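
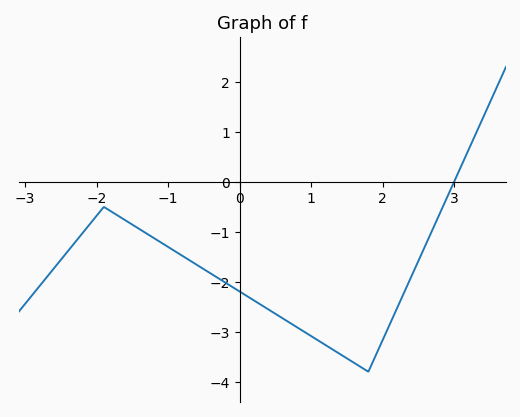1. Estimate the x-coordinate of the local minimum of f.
1.8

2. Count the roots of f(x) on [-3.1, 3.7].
1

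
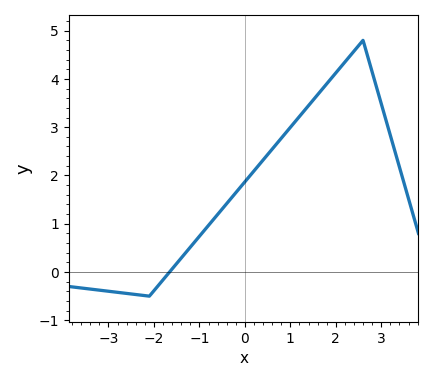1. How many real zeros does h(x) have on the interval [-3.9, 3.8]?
1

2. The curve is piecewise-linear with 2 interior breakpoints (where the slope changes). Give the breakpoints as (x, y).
(-2.1, -0.5); (2.6, 4.8)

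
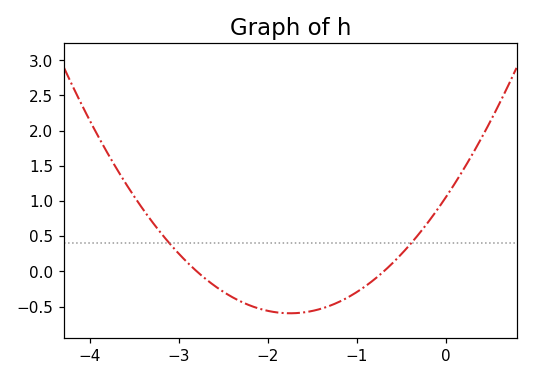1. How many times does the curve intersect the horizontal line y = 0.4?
2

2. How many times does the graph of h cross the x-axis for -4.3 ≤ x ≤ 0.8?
2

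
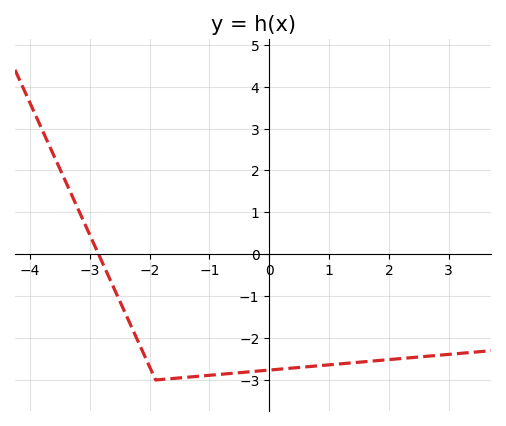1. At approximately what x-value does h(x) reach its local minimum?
-1.9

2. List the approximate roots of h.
-2.85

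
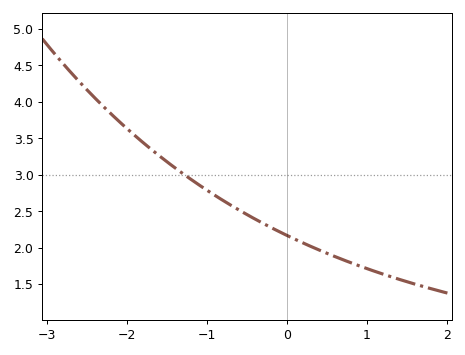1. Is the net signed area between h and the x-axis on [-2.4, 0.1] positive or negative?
positive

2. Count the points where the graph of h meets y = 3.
1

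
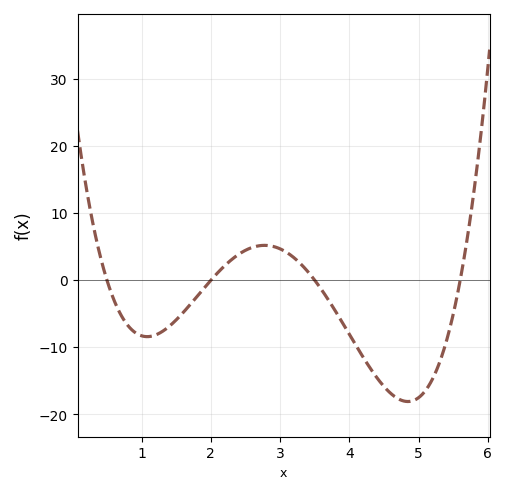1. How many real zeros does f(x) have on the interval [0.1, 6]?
4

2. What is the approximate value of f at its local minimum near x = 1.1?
-8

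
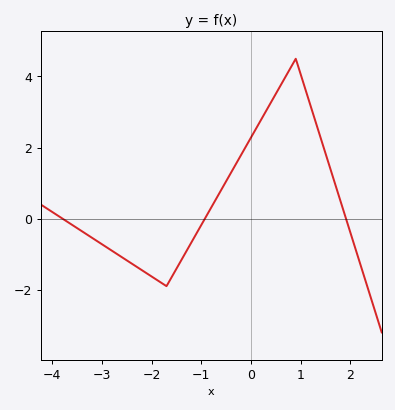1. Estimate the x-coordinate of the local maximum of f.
0.9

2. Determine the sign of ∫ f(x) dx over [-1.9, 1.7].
positive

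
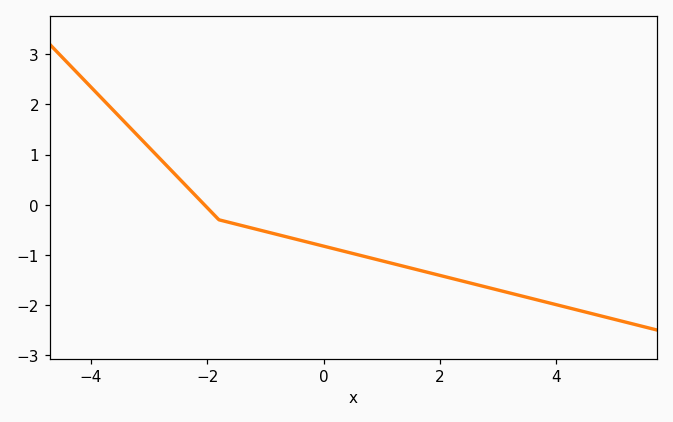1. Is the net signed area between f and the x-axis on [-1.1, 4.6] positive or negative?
negative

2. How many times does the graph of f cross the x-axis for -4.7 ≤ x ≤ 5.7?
1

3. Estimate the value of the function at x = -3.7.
1.99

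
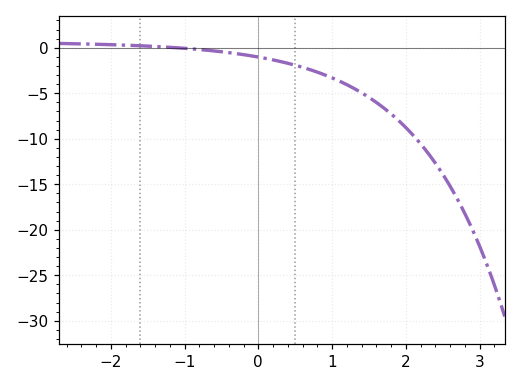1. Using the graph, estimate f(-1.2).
0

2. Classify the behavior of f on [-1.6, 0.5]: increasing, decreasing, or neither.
decreasing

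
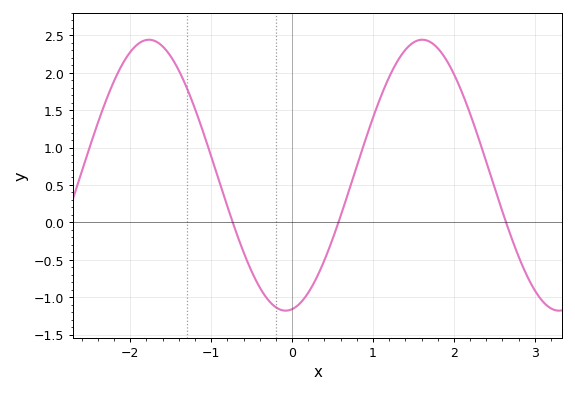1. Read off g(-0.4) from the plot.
-0.87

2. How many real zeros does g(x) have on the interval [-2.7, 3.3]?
3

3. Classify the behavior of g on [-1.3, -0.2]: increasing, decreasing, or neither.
decreasing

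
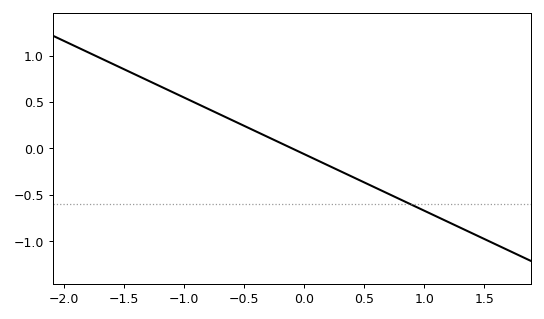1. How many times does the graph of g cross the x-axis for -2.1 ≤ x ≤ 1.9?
1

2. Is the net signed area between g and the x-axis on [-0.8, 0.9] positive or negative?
negative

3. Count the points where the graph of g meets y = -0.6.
1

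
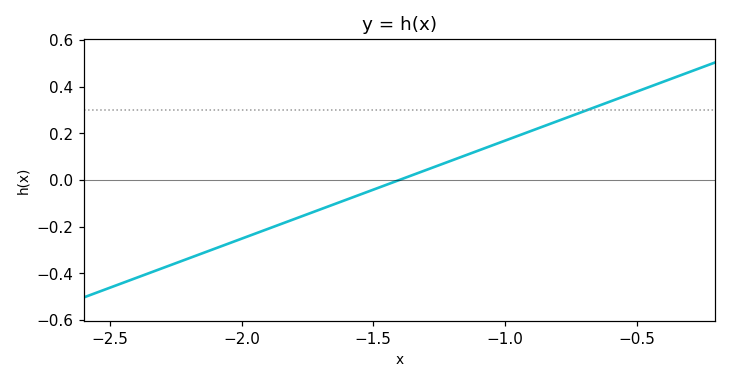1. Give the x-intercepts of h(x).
-1.4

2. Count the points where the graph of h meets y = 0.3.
1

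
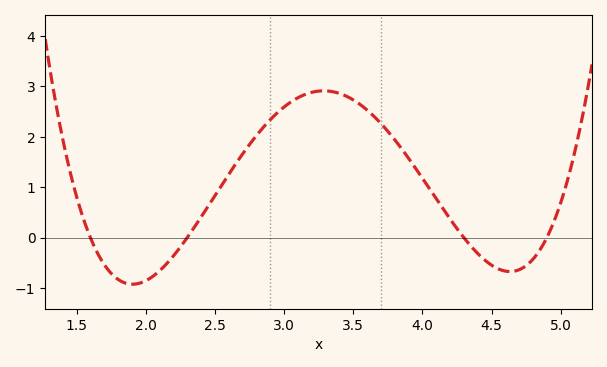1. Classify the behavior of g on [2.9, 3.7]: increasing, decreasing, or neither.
neither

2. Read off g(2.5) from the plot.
0.832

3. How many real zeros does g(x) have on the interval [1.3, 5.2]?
4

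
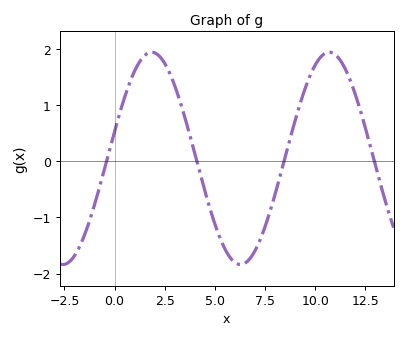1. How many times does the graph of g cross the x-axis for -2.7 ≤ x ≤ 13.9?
4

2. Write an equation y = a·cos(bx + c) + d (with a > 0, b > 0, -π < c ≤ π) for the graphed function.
y = 1.89cos(0.71x - 1.31) + 0.05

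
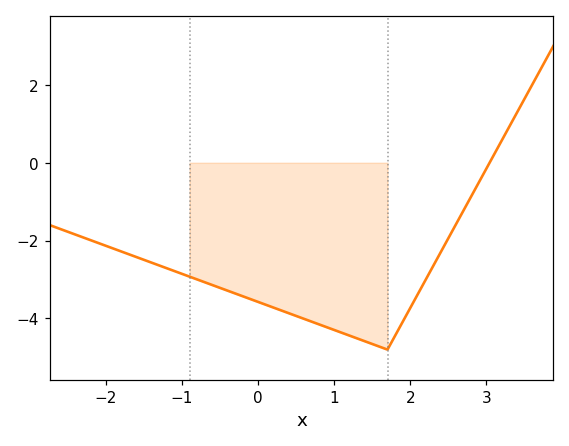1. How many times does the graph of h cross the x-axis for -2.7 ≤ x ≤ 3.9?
1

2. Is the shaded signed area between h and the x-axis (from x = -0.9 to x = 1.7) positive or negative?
negative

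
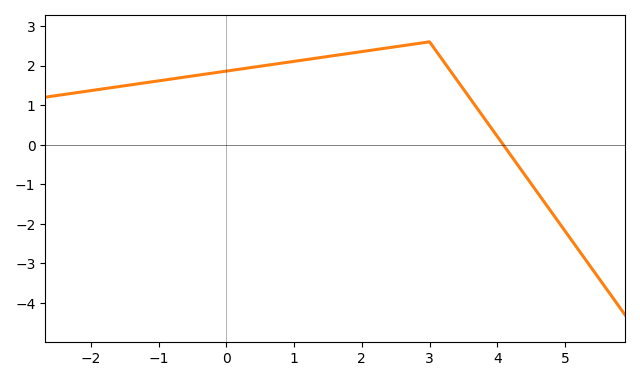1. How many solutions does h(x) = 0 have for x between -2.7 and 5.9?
1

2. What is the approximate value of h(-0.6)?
1.7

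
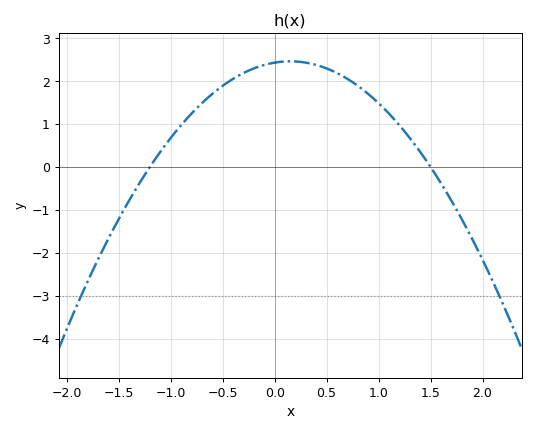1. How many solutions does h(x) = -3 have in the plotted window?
2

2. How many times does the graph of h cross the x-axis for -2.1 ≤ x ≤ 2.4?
2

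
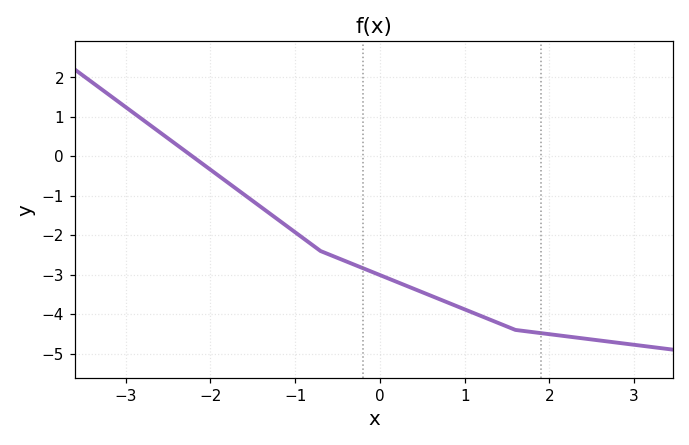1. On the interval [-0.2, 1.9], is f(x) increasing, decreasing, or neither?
decreasing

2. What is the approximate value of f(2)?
-4.51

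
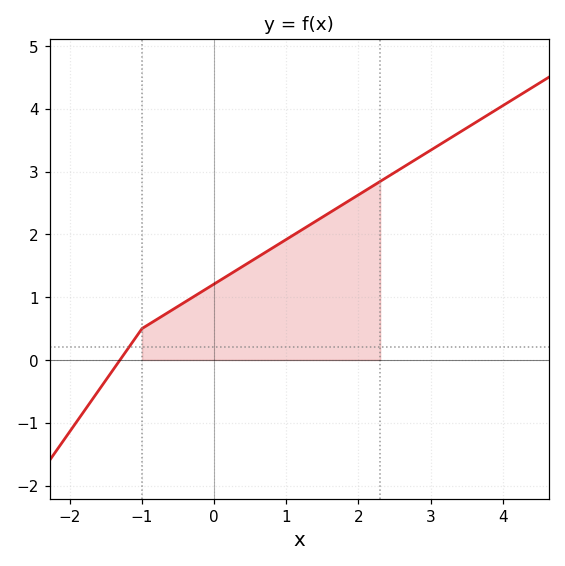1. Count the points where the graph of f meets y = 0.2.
1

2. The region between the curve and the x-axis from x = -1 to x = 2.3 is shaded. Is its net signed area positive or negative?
positive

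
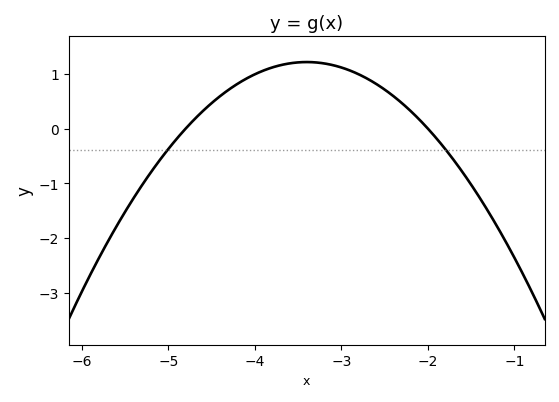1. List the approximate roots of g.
-4.8, -2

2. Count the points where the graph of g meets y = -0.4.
2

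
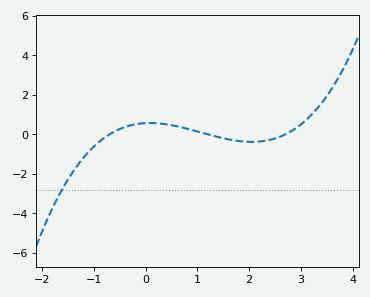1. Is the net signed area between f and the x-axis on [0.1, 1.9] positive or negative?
positive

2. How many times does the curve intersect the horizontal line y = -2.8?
1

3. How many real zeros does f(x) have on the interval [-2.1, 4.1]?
3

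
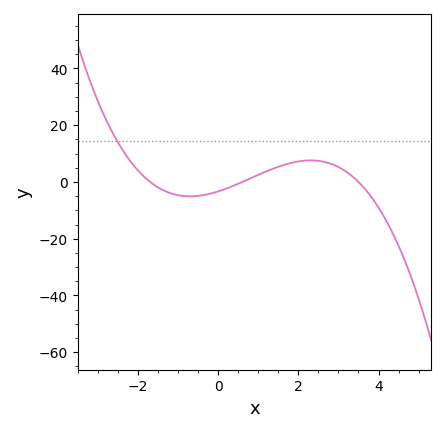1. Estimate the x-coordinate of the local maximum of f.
2.3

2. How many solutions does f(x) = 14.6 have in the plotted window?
1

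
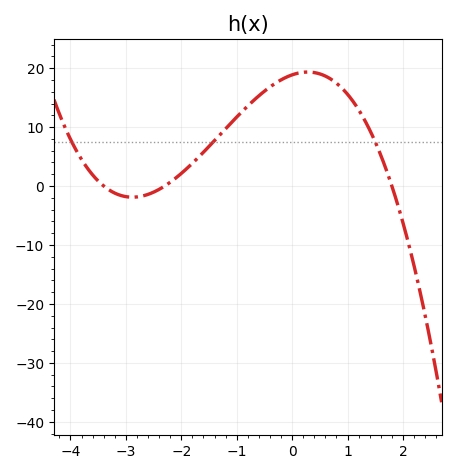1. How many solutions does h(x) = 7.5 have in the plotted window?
3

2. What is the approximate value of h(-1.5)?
7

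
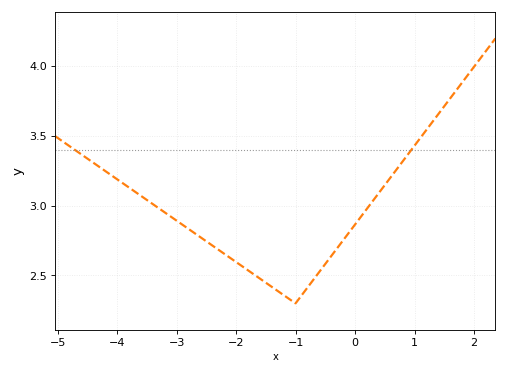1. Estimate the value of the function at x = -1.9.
2.55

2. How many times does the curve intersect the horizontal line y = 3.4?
2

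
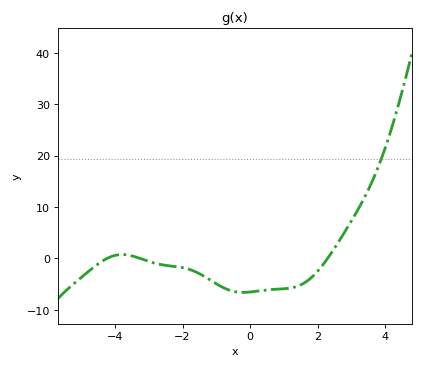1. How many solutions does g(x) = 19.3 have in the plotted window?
1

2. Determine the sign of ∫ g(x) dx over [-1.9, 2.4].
negative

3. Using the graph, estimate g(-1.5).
-3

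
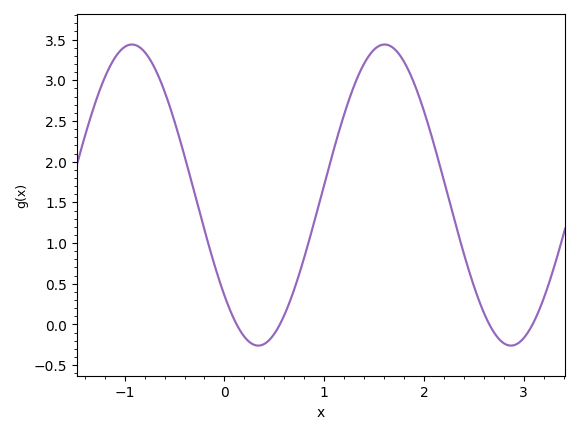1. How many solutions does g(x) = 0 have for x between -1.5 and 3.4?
4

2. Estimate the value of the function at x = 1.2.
2.6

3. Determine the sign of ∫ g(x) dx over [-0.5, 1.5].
positive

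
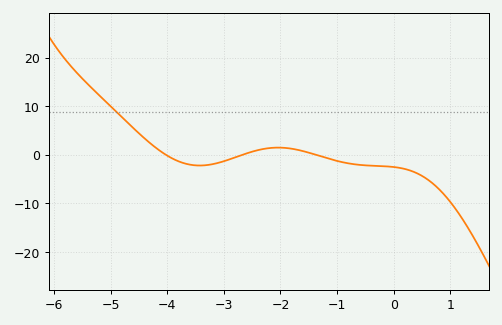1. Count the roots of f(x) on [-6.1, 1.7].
3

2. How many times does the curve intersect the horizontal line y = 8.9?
1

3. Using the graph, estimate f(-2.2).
1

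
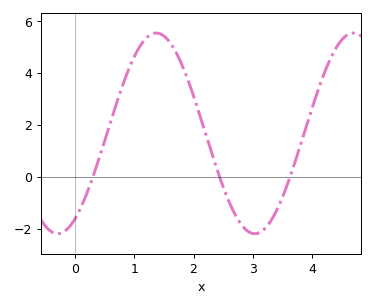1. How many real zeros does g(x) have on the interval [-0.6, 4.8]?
3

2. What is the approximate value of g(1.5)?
5.43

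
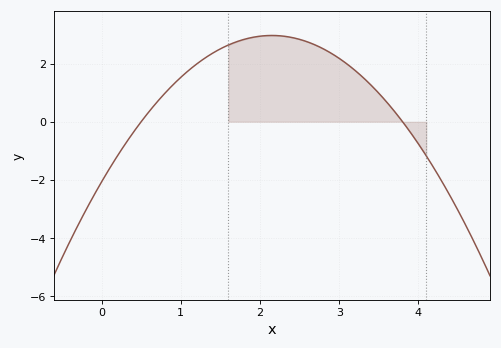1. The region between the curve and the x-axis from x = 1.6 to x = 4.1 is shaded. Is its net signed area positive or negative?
positive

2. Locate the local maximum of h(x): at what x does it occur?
2.1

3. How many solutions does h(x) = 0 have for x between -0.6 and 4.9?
2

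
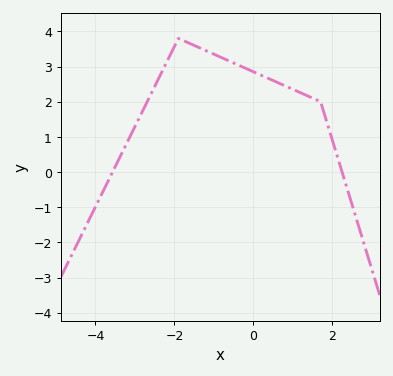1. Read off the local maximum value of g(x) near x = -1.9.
3.8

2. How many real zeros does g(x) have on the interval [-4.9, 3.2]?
2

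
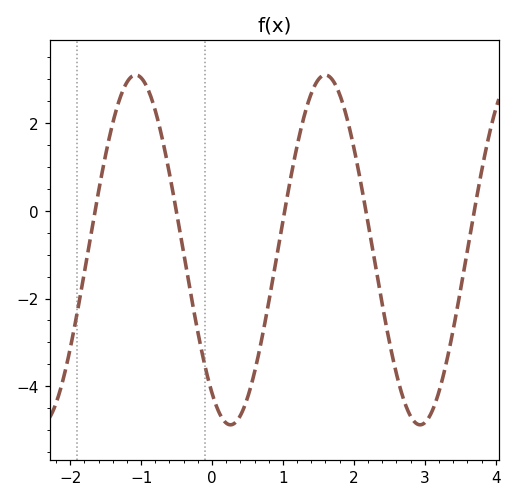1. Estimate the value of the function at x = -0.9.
2.8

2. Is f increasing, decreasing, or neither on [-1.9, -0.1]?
neither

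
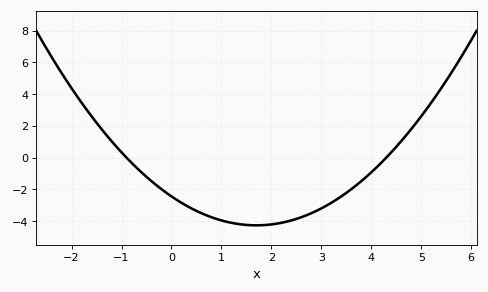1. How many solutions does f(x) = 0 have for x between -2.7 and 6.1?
2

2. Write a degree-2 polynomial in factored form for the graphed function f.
y = 0.63(x + 0.9)(x - 4.3)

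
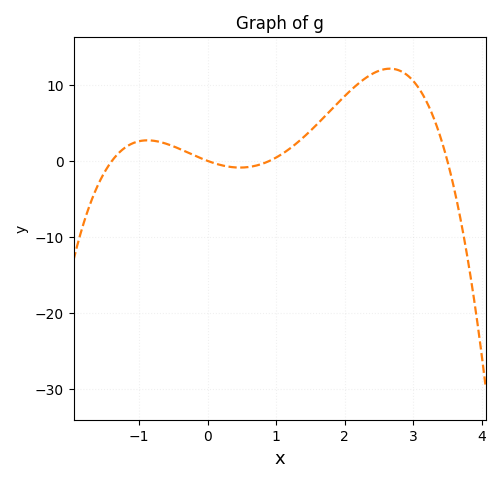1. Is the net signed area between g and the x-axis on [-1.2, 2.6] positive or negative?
positive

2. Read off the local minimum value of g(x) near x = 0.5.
-0.87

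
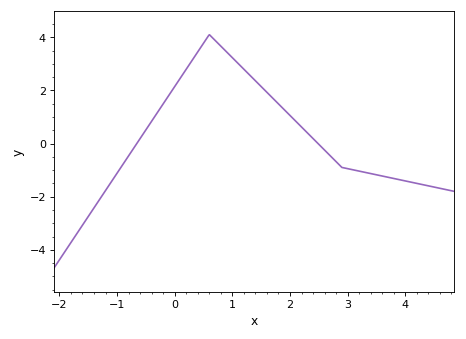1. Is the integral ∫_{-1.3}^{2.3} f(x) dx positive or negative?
positive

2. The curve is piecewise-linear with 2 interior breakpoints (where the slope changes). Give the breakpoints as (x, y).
(0.6, 4.1); (2.9, -0.9)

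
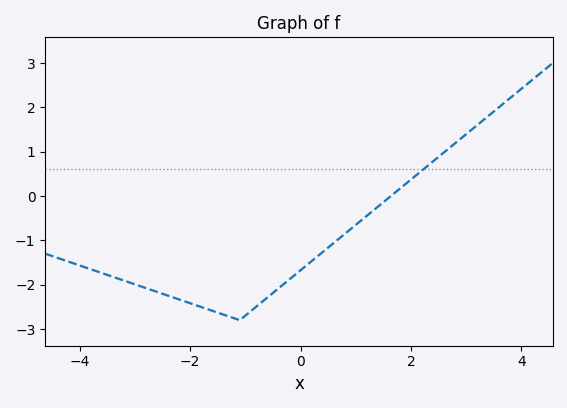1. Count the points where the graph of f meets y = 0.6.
1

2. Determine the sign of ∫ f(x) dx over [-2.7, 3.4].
negative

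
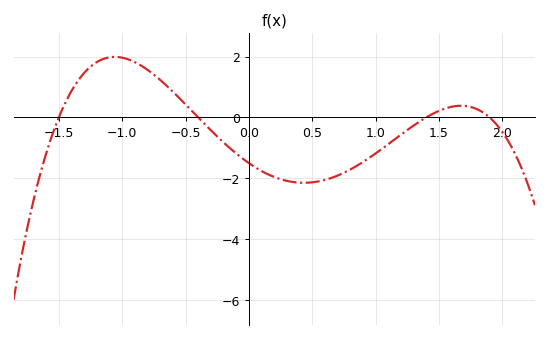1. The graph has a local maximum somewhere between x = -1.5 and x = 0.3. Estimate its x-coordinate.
-1.06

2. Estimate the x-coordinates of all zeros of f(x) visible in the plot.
-1.5, -0.4, 1.4, 1.9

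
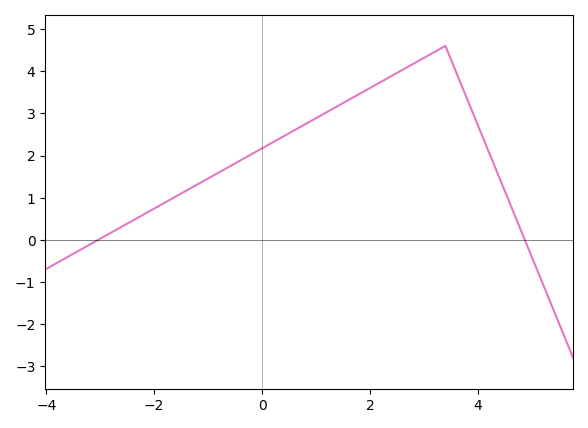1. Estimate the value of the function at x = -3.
0.029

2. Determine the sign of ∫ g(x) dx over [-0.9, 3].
positive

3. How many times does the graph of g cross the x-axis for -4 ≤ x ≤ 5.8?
2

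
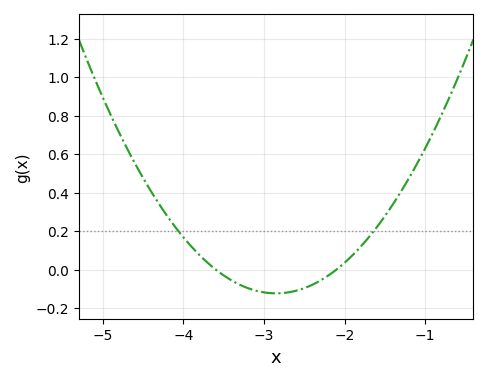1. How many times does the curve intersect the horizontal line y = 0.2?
2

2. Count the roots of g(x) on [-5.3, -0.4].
2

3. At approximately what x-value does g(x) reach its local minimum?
-2.8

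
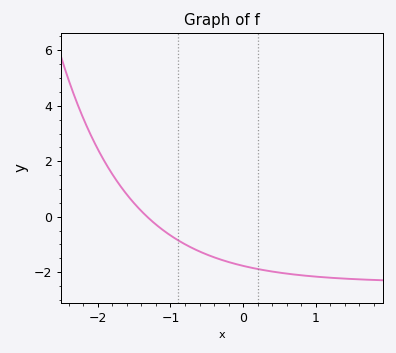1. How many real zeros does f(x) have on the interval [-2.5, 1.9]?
1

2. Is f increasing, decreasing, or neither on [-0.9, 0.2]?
decreasing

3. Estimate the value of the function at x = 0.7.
-2.08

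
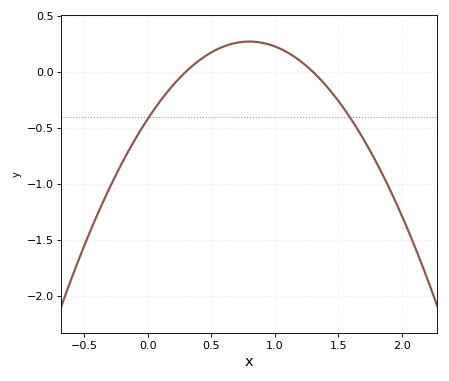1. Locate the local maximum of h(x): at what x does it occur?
0.8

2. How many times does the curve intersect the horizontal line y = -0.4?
2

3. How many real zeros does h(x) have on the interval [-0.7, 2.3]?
2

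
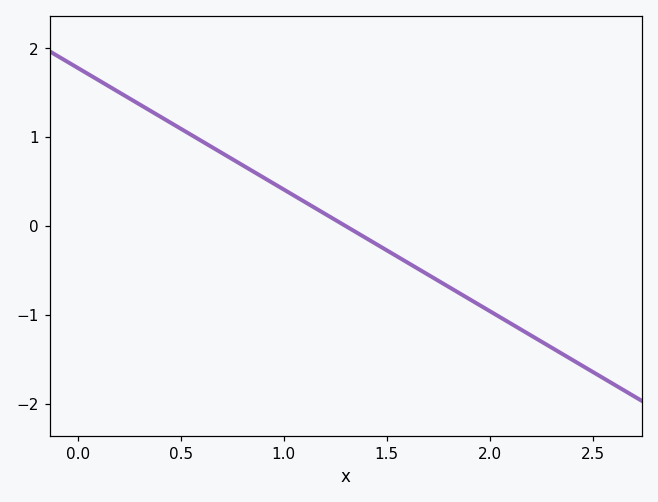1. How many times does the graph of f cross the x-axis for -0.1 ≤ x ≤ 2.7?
1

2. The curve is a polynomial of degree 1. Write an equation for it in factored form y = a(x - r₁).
y = -1.37(x - 1.3)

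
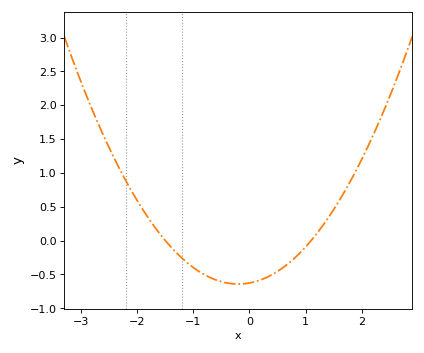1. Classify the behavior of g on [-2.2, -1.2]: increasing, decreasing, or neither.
decreasing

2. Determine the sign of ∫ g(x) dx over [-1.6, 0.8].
negative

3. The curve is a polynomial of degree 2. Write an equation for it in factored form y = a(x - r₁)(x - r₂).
y = 0.38(x + 1.5)(x - 1.1)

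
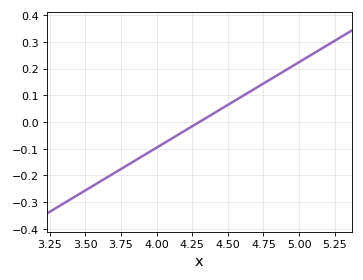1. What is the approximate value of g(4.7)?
0.128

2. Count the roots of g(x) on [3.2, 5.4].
1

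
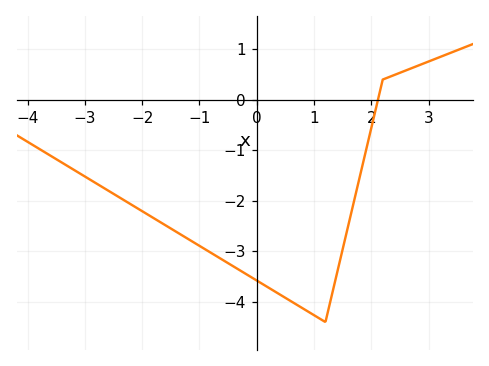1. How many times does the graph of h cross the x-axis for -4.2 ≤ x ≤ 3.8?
1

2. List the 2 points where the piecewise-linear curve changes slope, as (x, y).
(1.2, -4.4); (2.2, 0.4)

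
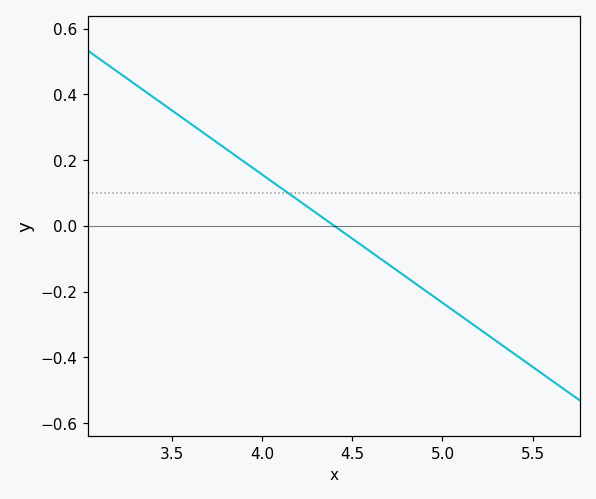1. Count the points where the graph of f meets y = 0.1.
1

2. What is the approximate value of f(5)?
-0.24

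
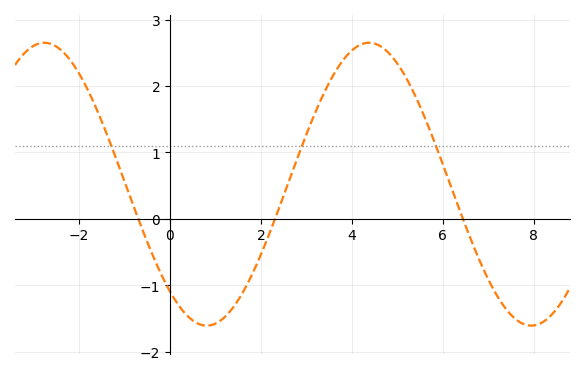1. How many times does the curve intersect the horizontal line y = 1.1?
3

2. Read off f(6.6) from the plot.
-0.3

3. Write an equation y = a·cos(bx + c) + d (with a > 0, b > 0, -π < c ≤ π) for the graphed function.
y = 2.13cos(0.88x + 2.4) + 0.52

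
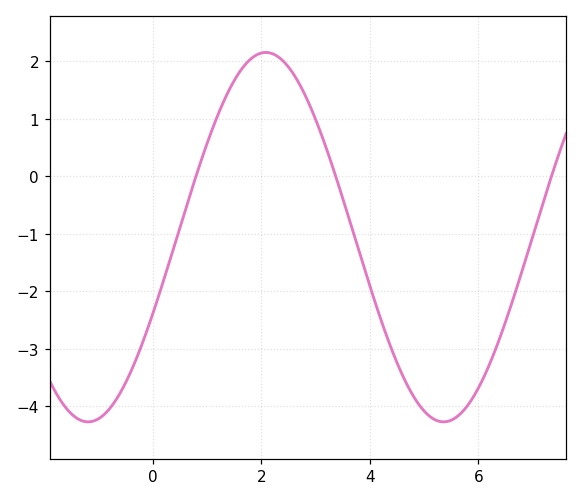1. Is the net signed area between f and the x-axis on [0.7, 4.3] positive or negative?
positive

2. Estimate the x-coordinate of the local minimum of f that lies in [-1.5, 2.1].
-1.19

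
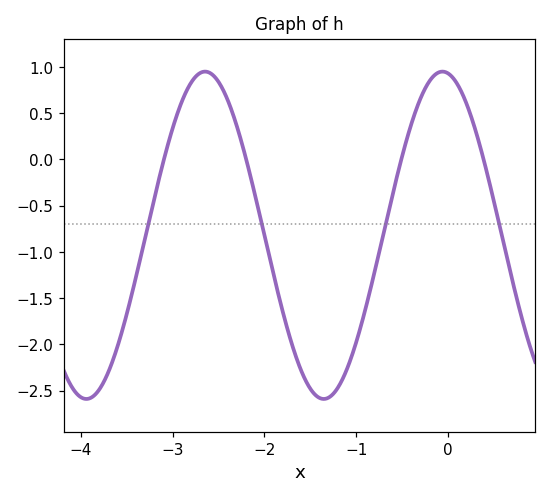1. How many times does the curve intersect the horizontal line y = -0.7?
4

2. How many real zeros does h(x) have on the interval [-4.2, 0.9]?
4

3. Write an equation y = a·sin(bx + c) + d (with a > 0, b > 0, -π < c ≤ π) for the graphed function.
y = 1.77sin(2.4x + 1.7) - 0.82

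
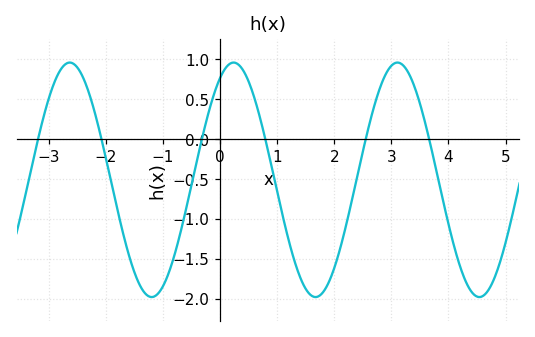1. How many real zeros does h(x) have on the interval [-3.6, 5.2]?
6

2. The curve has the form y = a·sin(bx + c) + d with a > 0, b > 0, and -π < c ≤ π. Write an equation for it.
y = 1.47sin(2.19x + 1.05) - 0.51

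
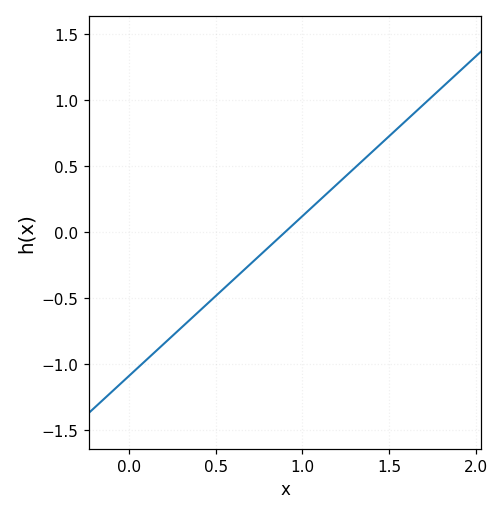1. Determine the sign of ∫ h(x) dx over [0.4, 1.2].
negative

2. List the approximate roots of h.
0.9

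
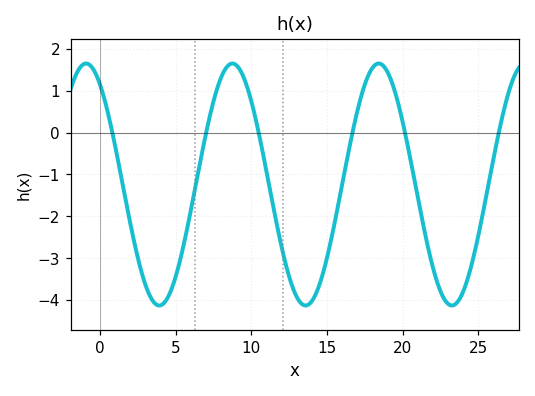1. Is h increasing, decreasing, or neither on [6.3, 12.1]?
neither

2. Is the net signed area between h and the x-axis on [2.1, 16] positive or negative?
negative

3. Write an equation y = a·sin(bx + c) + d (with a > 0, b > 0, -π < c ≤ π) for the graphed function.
y = 2.89sin(0.65x + 2.2) - 1.24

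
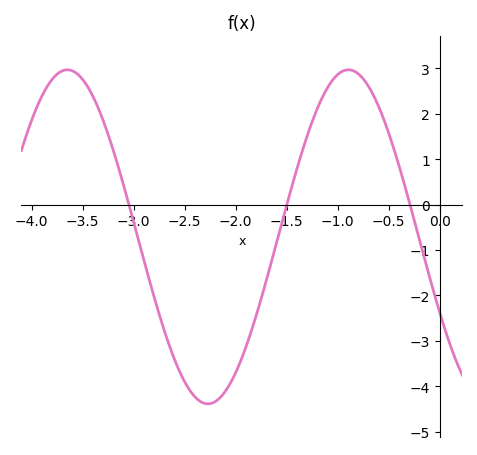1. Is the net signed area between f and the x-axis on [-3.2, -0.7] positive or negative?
negative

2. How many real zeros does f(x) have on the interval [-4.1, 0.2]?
3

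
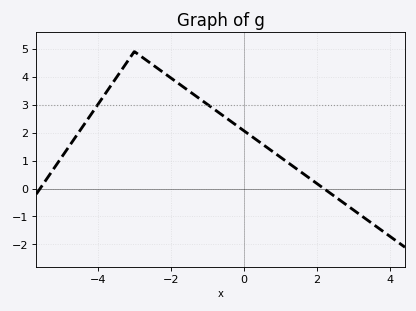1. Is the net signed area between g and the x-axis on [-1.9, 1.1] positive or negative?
positive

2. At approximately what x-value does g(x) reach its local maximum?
-3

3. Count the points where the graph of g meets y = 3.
2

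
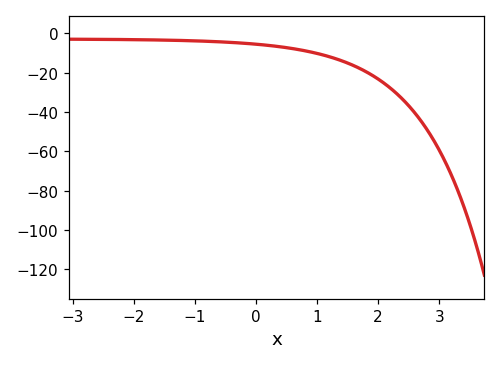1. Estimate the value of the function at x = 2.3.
-30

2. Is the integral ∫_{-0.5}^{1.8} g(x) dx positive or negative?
negative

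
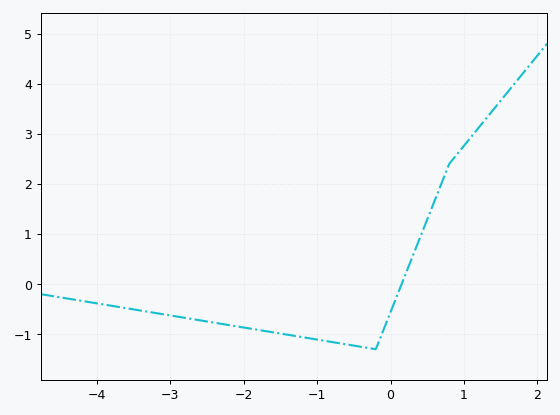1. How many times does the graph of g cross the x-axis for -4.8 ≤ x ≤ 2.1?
1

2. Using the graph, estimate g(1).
2.76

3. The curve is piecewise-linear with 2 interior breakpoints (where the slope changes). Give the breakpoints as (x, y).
(-0.2, -1.3); (0.8, 2.4)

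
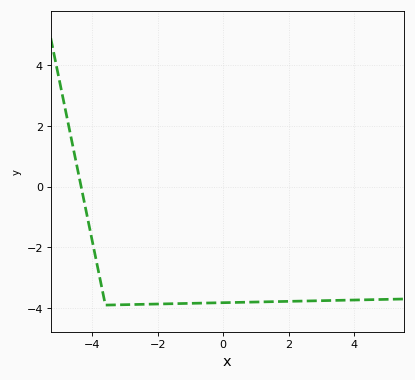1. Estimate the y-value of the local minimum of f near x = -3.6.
-3.9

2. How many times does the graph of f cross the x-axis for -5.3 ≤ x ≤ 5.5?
1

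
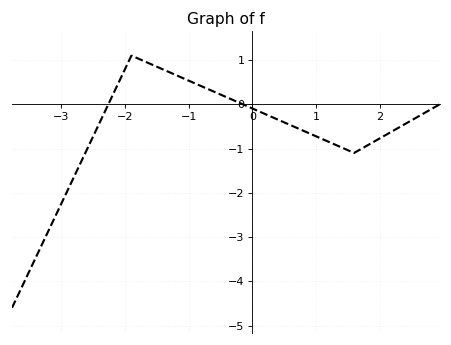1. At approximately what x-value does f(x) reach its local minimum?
1.6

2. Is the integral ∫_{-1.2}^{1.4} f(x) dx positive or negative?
negative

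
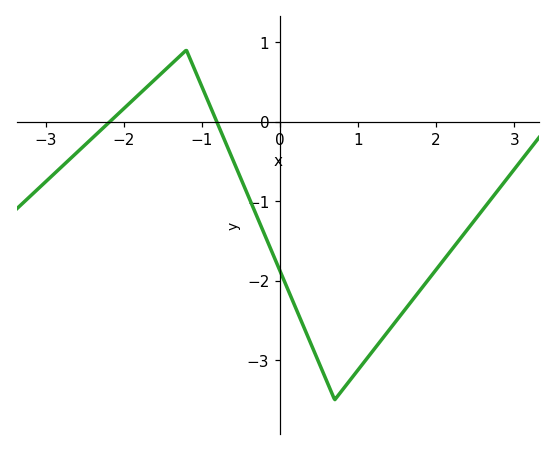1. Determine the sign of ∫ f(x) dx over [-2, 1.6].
negative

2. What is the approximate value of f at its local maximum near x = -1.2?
0.9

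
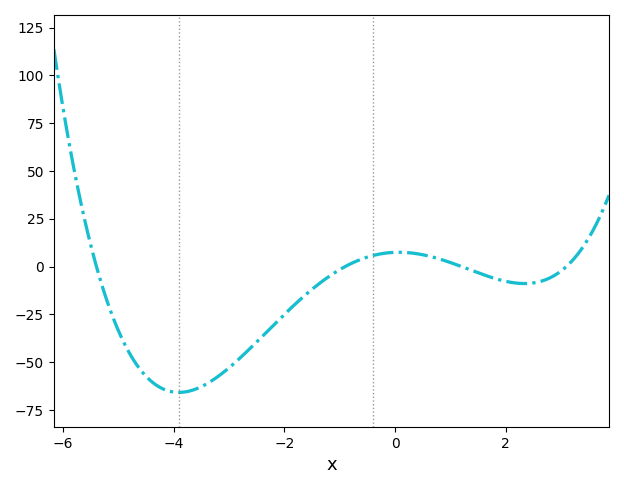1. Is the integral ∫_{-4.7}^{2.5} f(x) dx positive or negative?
negative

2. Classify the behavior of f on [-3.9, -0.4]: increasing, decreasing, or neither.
increasing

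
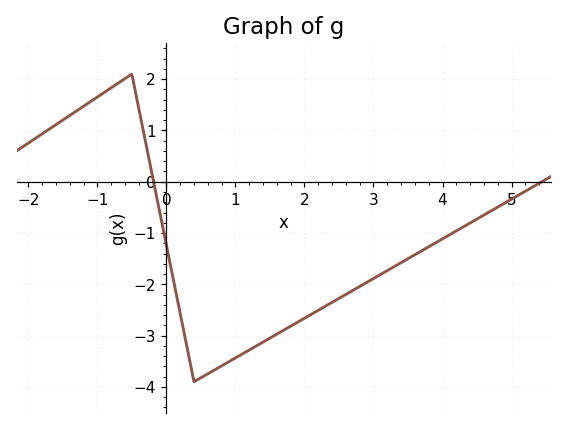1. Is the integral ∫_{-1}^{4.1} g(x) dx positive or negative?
negative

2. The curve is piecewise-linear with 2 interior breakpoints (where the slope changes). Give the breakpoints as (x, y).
(-0.5, 2.1); (0.4, -3.9)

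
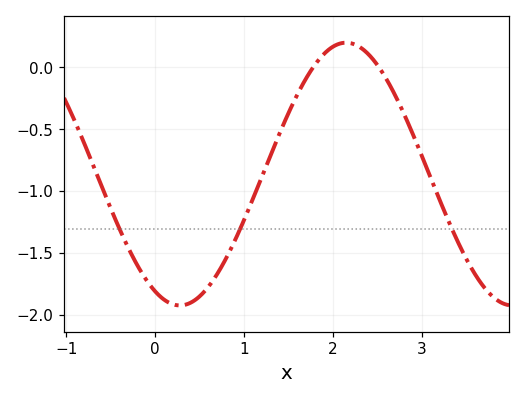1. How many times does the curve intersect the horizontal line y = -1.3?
3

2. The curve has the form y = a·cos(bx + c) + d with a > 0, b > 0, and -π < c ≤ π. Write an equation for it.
y = 1.06cos(1.68x + 2.67) - 0.86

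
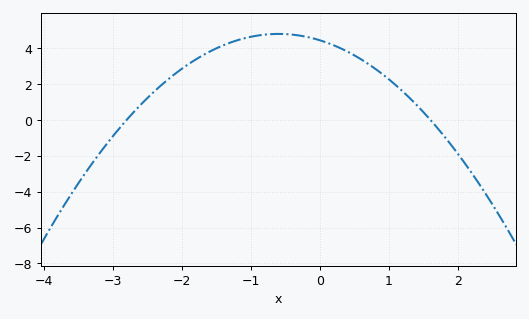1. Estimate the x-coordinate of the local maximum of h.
-0.6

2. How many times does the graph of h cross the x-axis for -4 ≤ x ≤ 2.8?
2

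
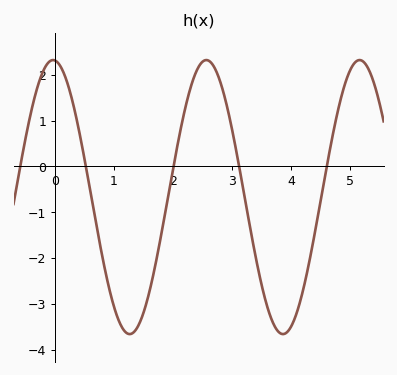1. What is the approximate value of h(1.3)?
-3.65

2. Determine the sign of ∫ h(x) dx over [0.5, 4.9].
negative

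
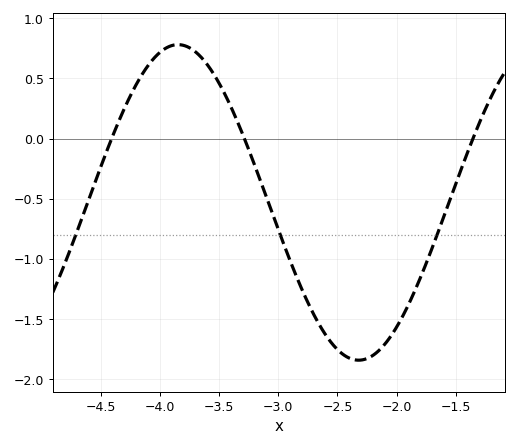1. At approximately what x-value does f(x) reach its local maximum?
-3.8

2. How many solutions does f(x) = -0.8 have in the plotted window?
3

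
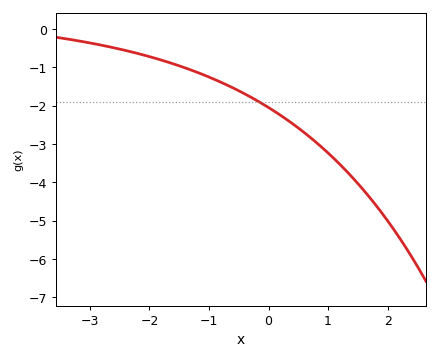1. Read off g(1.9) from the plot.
-4.8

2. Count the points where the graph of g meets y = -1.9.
1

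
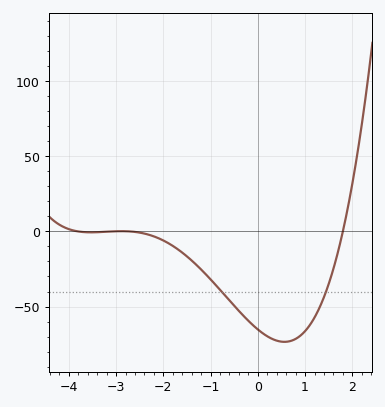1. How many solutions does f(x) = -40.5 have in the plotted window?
2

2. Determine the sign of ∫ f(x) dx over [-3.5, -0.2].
negative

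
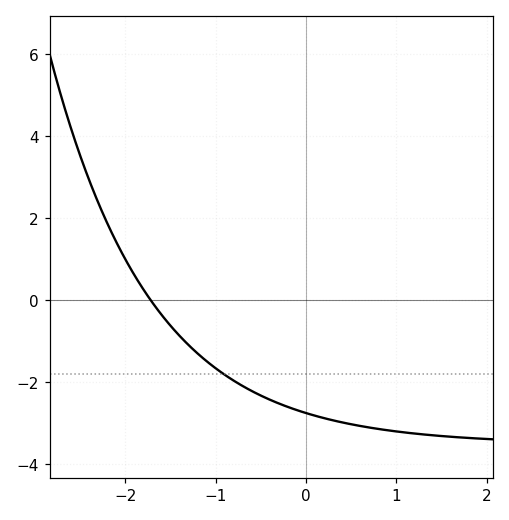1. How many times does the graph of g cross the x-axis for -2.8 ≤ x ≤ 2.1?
1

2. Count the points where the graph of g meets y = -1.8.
1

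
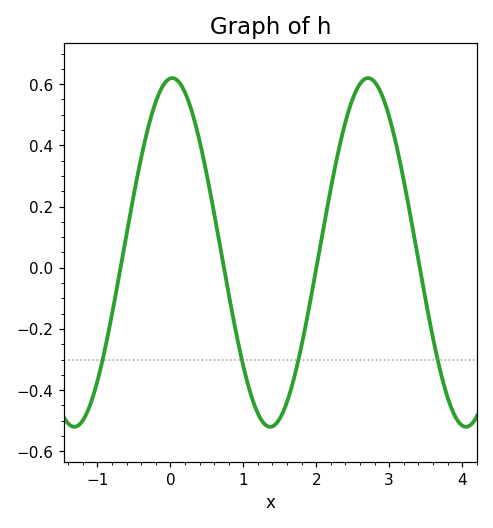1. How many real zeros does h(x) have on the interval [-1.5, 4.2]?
4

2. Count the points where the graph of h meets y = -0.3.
4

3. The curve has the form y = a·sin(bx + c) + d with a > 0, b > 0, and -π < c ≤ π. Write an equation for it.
y = 0.57sin(2.34x + 1.51) + 0.05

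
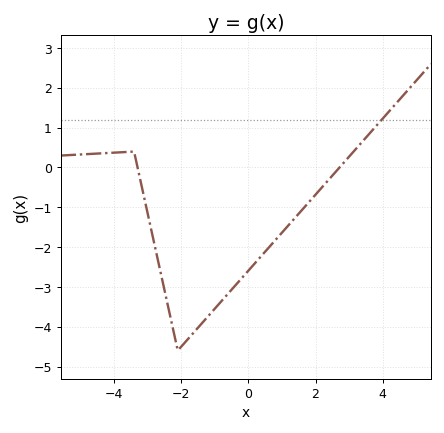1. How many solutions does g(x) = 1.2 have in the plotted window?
1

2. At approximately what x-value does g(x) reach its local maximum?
-3.4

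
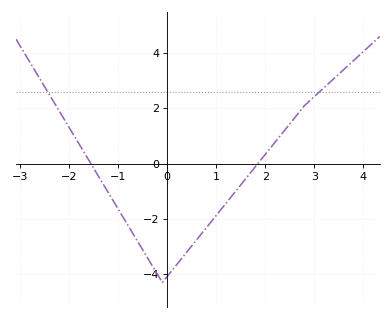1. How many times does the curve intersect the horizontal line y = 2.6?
2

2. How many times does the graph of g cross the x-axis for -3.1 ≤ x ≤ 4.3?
2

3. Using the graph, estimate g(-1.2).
-1.06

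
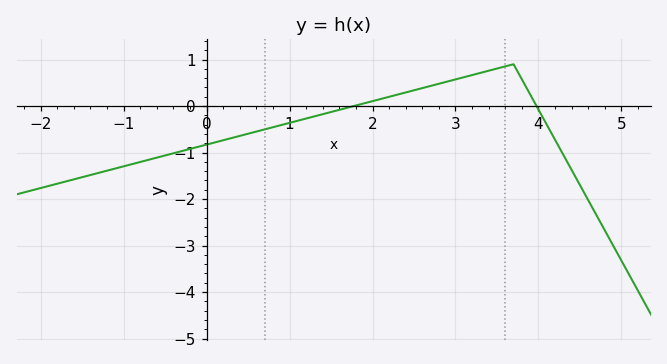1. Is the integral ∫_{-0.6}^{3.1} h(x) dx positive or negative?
negative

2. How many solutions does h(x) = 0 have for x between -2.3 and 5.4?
2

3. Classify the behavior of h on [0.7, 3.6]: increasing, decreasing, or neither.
increasing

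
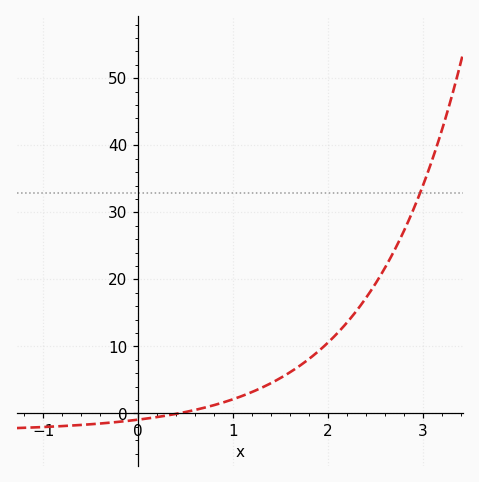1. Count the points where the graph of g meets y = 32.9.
1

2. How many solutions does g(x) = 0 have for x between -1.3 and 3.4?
1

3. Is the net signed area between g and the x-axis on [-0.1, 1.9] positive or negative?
positive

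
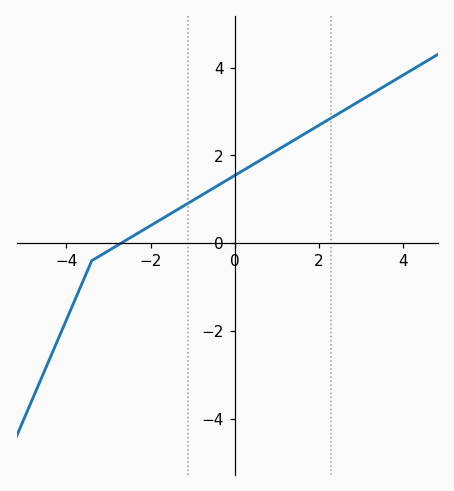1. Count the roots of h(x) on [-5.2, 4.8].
1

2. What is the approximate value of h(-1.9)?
0.457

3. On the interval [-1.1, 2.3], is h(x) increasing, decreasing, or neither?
increasing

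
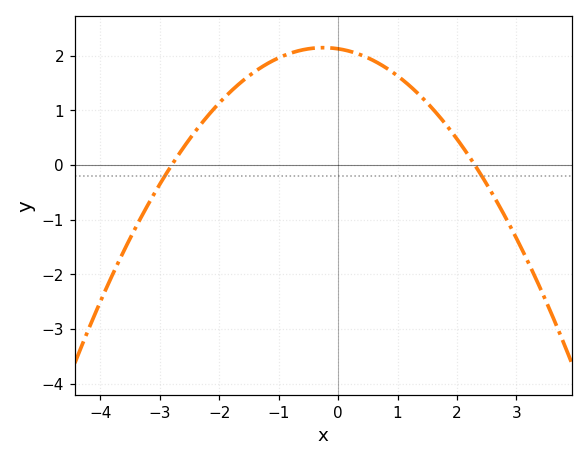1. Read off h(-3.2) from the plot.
-0.7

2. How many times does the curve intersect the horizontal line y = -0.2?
2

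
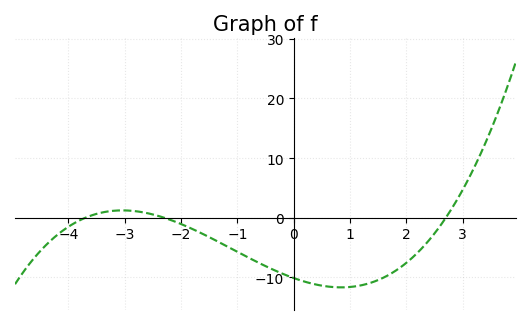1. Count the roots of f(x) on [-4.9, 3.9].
3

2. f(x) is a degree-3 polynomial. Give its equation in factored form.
y = 0.44(x + 3.7)(x + 2.3)(x - 2.7)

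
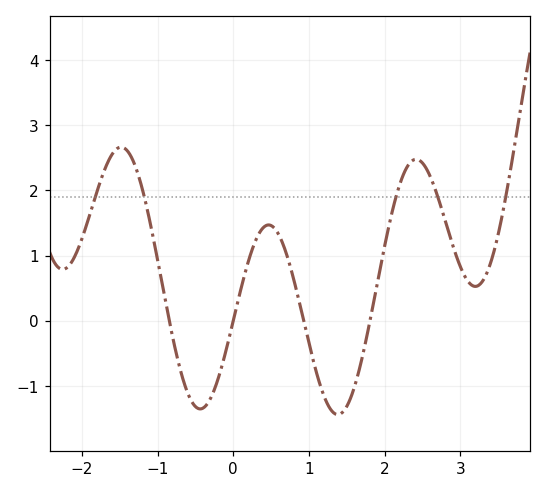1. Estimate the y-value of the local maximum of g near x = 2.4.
2.5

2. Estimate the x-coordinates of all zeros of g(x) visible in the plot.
-0.8, 0, 0.9, 1.8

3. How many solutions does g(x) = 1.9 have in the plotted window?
5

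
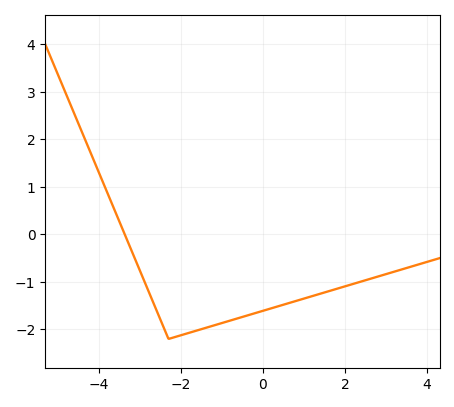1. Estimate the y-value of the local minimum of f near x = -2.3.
-2.2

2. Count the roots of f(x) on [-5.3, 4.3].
1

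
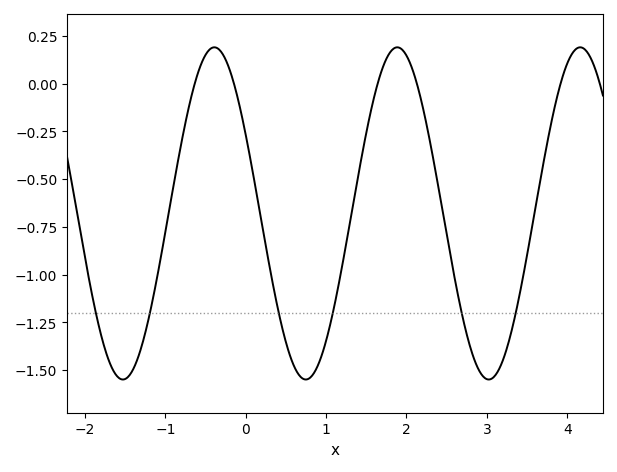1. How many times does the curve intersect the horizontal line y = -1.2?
6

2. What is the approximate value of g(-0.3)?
0.163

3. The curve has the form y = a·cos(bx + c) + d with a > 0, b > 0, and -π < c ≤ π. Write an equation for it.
y = 0.87cos(2.76x + 1.08) - 0.68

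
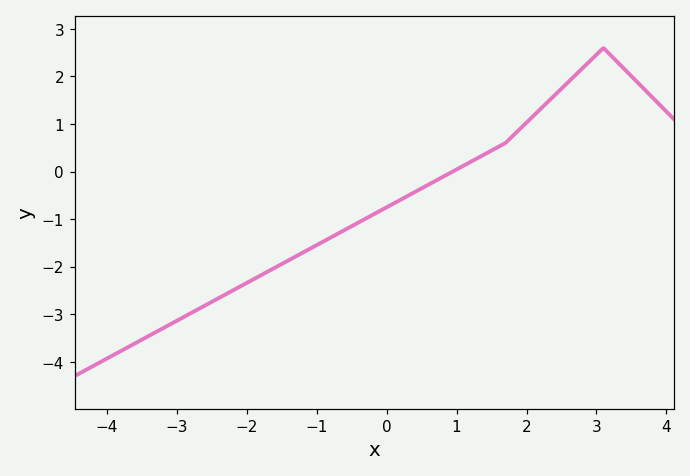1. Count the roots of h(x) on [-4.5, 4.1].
1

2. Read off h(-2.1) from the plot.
-2.4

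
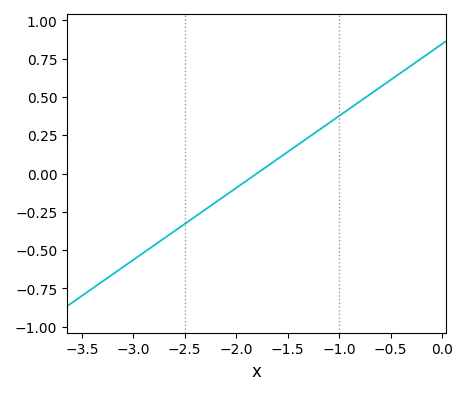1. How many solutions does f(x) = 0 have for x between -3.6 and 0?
1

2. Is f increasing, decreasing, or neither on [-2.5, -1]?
increasing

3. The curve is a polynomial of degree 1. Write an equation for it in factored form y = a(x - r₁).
y = 0.47(x + 1.8)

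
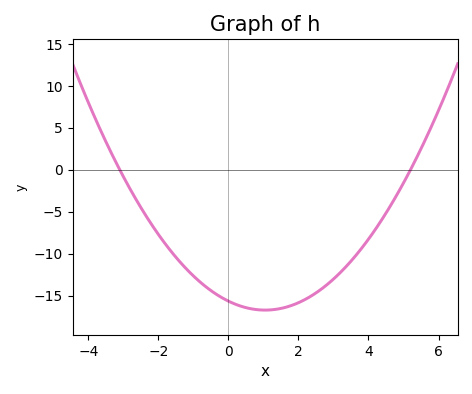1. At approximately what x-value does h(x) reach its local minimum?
1.05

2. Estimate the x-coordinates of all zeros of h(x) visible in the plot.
-3.1, 5.2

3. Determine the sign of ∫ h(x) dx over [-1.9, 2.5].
negative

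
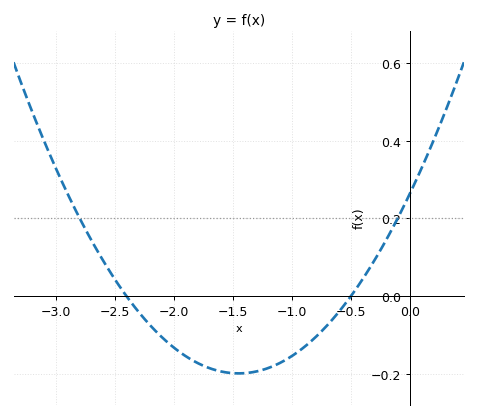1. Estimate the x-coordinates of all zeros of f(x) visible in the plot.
-2.4, -0.5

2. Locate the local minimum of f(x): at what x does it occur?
-1.45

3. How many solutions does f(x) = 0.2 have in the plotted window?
2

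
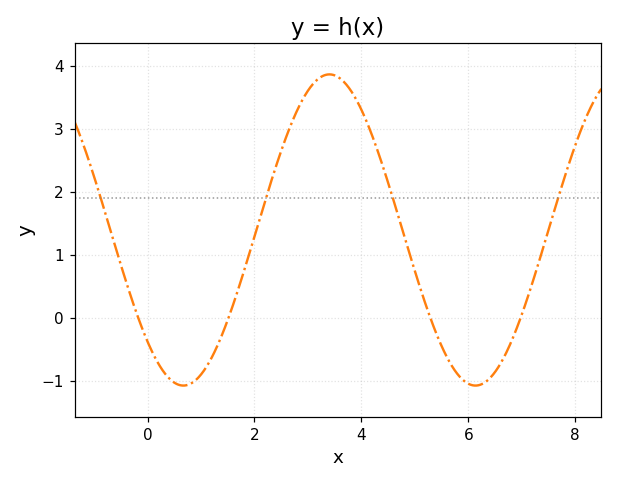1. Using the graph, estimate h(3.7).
3.7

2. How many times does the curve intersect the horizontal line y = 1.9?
4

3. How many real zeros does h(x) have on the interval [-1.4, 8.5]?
4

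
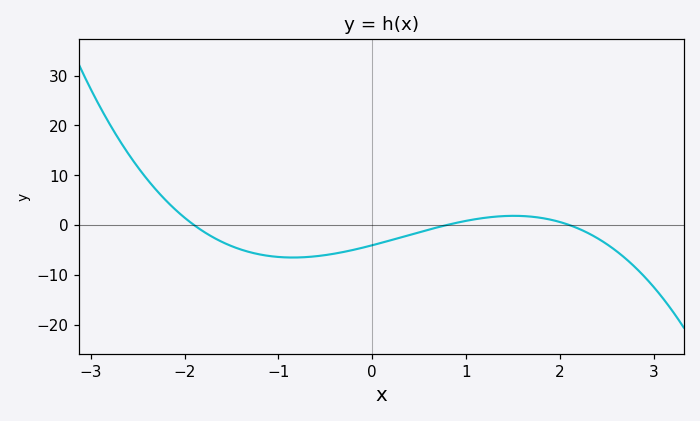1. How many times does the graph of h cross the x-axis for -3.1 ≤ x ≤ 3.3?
3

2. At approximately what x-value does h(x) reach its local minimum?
-0.8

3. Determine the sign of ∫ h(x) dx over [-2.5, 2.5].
negative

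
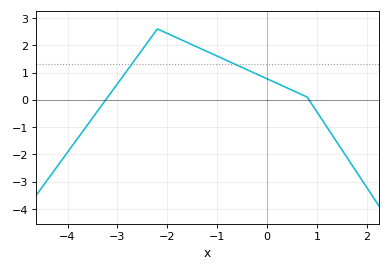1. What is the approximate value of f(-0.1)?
0.85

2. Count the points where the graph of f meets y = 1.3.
2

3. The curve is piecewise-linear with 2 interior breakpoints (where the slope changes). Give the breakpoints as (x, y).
(-2.2, 2.6); (0.8, 0.1)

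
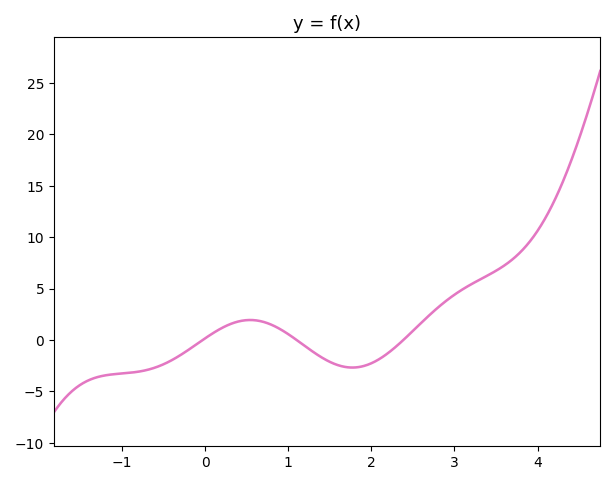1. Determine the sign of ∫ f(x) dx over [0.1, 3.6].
positive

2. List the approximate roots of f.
0, 1.1, 2.4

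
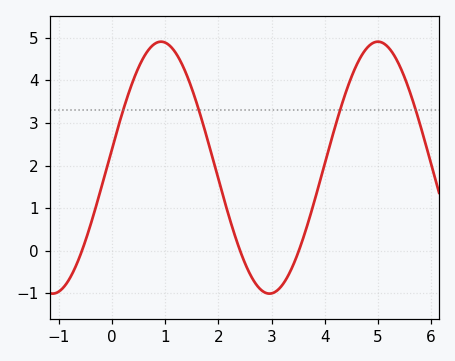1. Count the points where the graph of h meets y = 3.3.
4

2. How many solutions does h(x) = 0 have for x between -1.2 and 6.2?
3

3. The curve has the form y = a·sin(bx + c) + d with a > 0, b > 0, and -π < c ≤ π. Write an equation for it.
y = 2.96sin(1.54x + 0.152) + 1.95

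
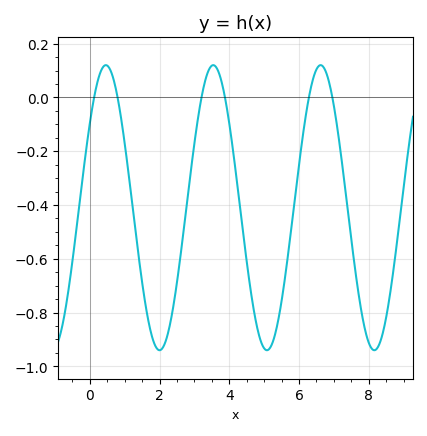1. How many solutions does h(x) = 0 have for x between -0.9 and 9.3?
6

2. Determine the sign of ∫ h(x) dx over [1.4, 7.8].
negative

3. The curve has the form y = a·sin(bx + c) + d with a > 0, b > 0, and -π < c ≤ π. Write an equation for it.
y = 0.53sin(2x + 0.63) - 0.41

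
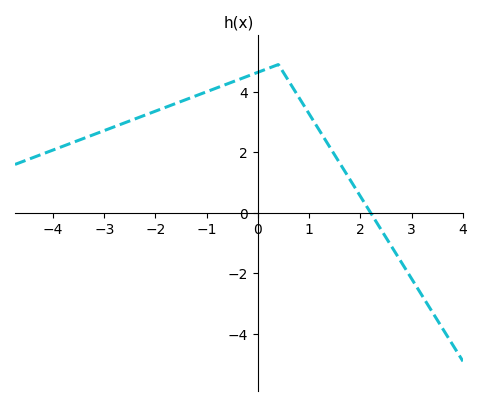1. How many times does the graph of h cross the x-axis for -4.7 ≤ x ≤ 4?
1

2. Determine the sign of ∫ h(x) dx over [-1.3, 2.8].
positive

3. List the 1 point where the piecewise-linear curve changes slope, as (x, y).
(0.4, 4.9)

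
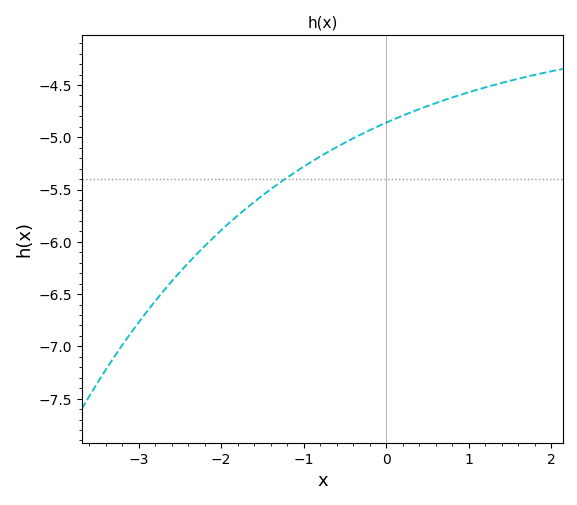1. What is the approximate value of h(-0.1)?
-4.9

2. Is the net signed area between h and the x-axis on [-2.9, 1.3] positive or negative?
negative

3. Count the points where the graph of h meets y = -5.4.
1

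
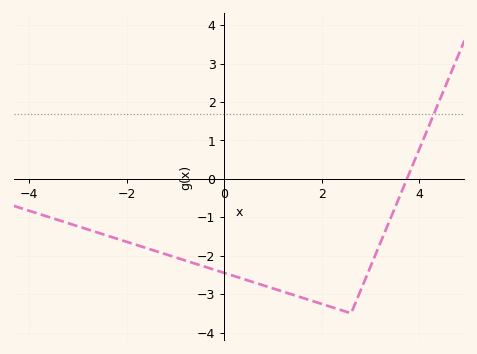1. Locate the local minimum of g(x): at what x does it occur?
2.6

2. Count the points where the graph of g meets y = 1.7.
1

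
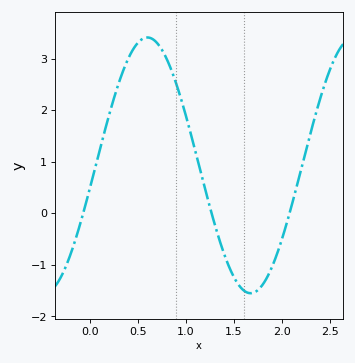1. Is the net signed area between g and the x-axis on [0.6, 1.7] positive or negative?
positive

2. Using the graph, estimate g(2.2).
0.863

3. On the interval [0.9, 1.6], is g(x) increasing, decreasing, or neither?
decreasing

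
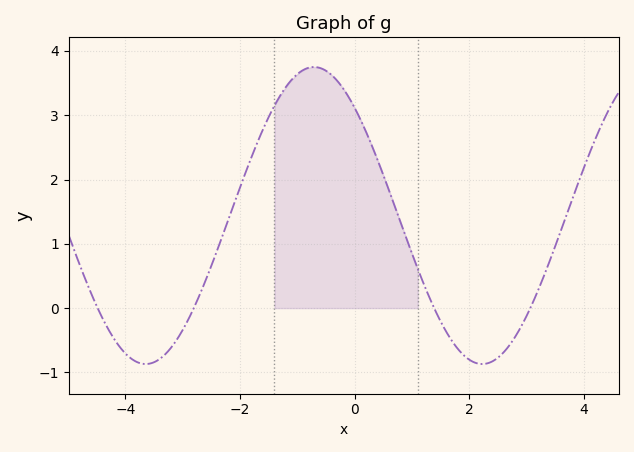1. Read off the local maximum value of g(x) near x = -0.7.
3.7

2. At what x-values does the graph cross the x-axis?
-4.4, -2.8, 1.4, 3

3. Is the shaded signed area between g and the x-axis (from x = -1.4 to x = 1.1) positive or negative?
positive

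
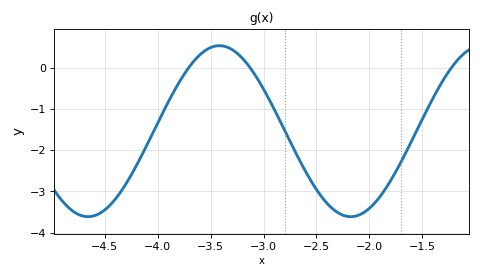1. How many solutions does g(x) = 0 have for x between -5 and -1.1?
3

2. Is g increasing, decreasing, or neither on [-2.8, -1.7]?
neither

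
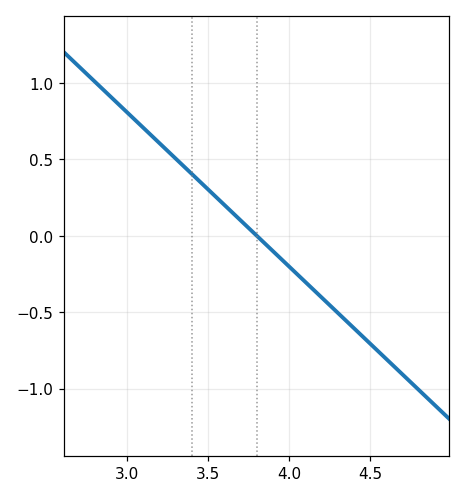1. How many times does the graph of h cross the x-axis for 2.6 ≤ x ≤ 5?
1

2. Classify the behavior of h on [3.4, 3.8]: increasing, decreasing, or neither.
decreasing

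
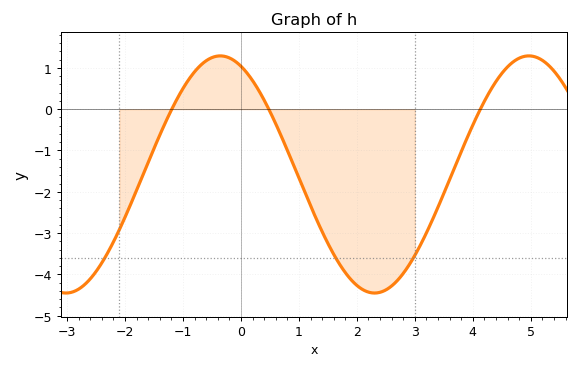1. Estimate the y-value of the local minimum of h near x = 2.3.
-4.45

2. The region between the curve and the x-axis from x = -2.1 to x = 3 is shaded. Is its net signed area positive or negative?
negative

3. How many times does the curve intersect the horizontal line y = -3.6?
3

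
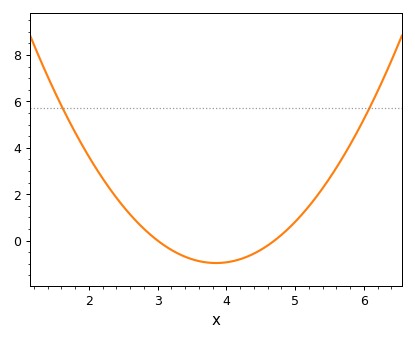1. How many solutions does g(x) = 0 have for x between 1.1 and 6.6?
2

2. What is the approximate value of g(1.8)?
4.66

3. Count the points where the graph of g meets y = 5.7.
2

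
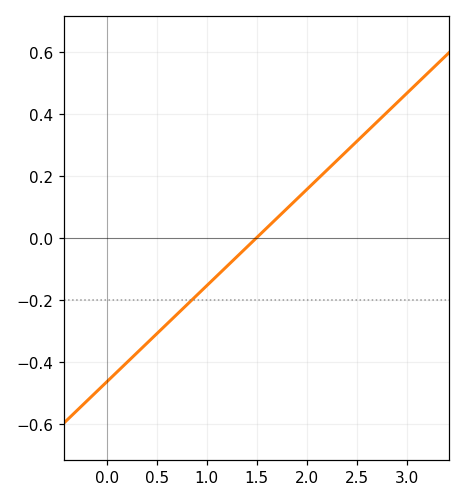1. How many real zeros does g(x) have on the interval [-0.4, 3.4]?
1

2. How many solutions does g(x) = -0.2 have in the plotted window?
1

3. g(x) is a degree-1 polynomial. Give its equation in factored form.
y = 0.31(x - 1.5)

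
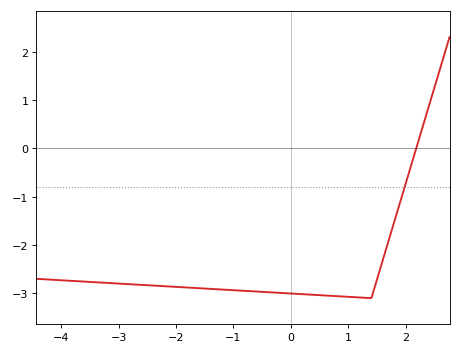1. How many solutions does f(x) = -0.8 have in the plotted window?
1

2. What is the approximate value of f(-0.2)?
-3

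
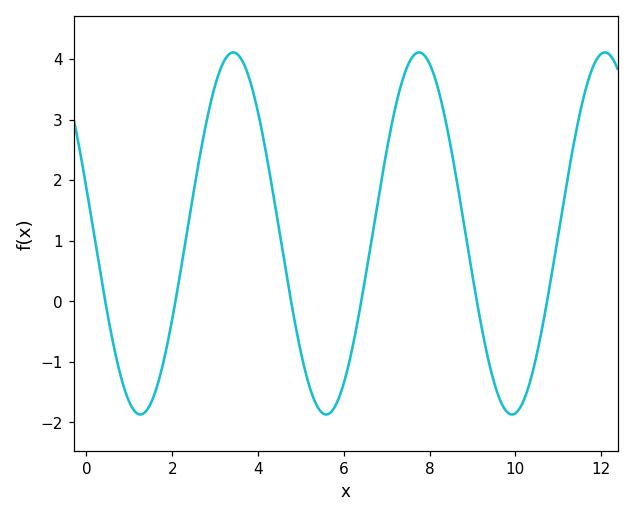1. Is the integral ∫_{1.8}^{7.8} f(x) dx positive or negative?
positive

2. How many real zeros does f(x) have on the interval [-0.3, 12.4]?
6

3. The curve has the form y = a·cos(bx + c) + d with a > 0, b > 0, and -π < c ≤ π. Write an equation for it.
y = 2.99cos(1.4x + 1.3) + 1.12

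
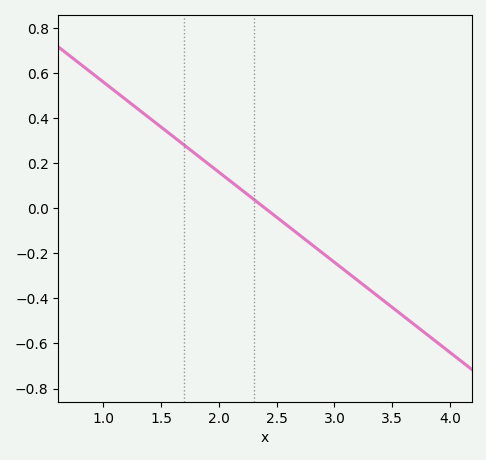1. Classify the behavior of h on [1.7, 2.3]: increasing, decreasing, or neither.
decreasing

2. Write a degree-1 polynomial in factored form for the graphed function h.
y = -0.4(x - 2.4)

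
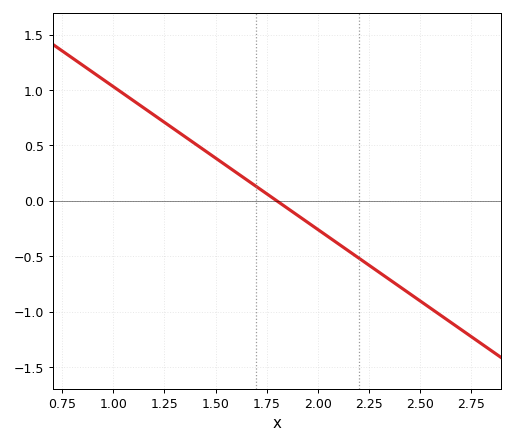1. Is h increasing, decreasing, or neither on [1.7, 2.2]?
decreasing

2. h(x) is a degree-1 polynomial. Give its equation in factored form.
y = -1.29(x - 1.8)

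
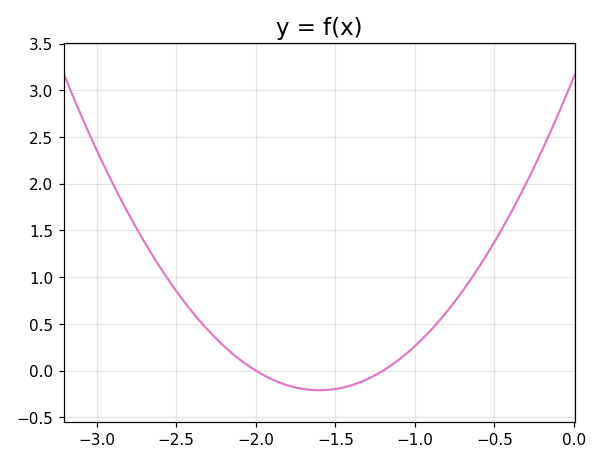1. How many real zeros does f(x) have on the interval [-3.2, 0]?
2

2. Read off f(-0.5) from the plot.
1.38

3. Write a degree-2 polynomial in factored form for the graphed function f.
y = 1.31(x + 2)(x + 1.2)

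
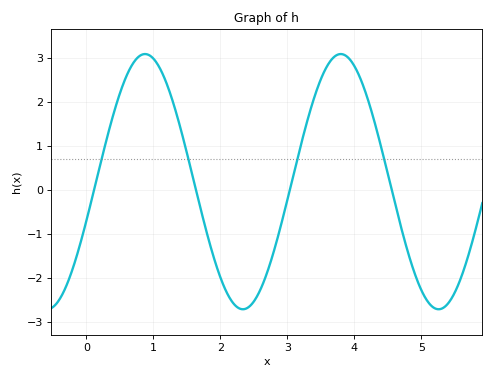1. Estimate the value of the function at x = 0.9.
3.09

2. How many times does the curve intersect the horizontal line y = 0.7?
4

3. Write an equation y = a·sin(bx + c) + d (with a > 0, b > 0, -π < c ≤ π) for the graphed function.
y = 2.9sin(2.15x - 0.31) + 0.19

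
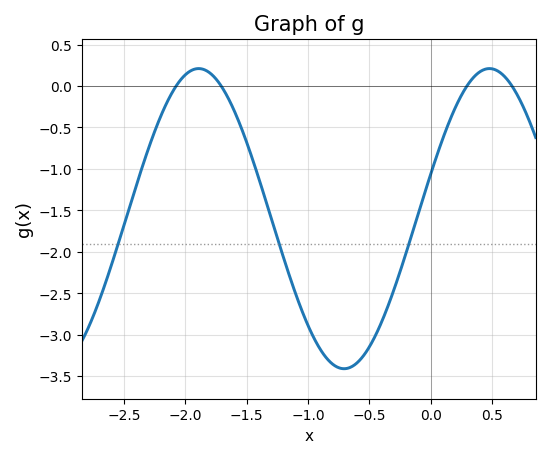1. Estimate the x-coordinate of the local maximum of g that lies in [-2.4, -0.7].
-1.9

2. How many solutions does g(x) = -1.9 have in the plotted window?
3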